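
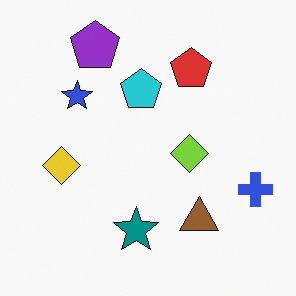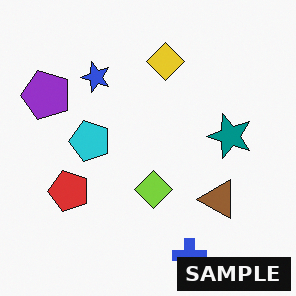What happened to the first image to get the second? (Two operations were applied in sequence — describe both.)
The second image is the first transposed (reflected across the top-left ↔ bottom-right diagonal), then watermarked with the text "SAMPLE" in the lower-right corner.

Shapes have swapped their row and column positions — what was in the top-right is now in the bottom-left — a diagonal reflection. A dark label reading "SAMPLE" appears in the lower-right corner.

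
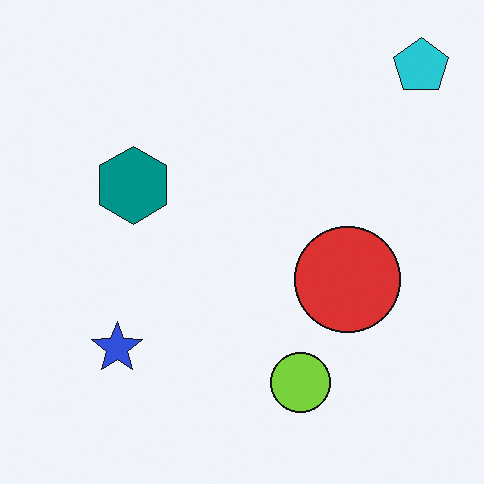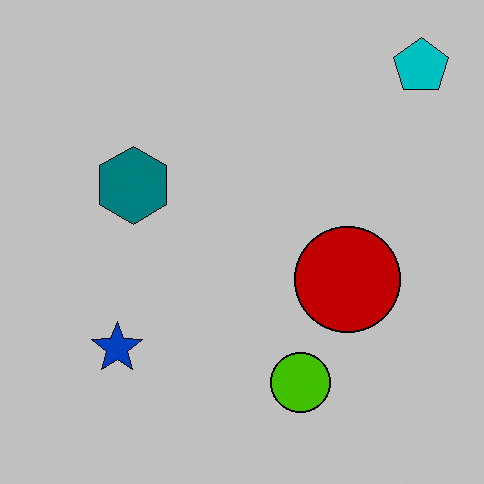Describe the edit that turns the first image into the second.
The second image is the first heavily posterized to just a handful of flat colors.

Each flat color has snapped to a coarser quantized level — most visibly, the near-white background has dropped to a flat grey.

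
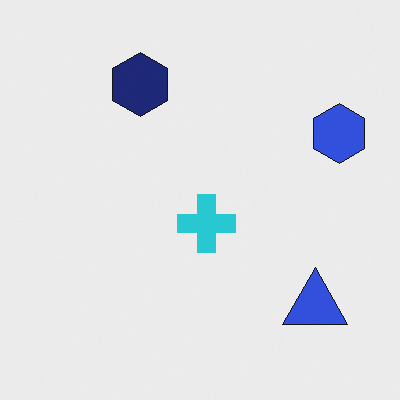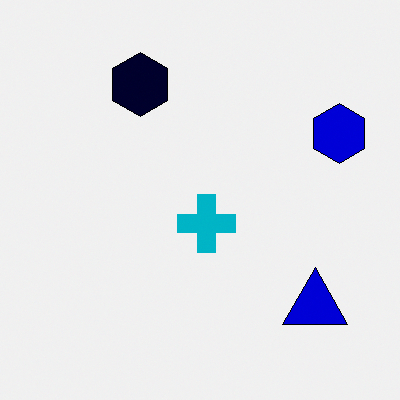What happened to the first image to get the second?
The transformation is: boosted in contrast.

Tones are pushed away from mid-grey across the whole image — a global contrast change.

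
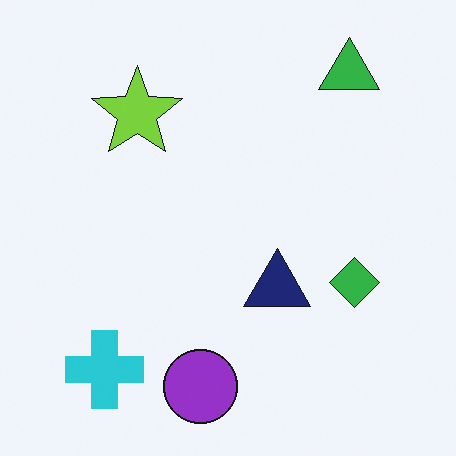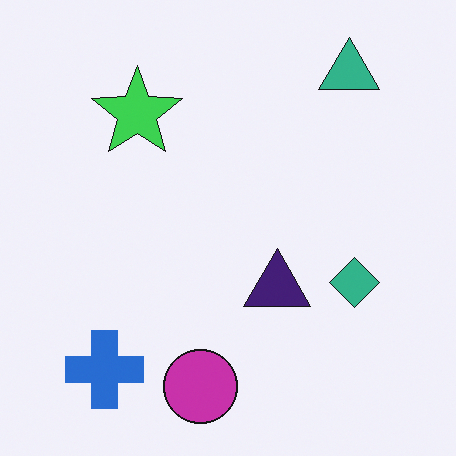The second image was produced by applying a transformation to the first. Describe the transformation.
Hue-shifted by a small amount.

Every shape's color has rotated by the same amount around the hue wheel — a uniform hue shift.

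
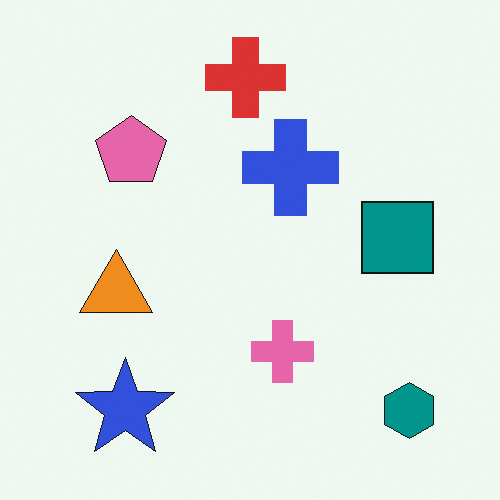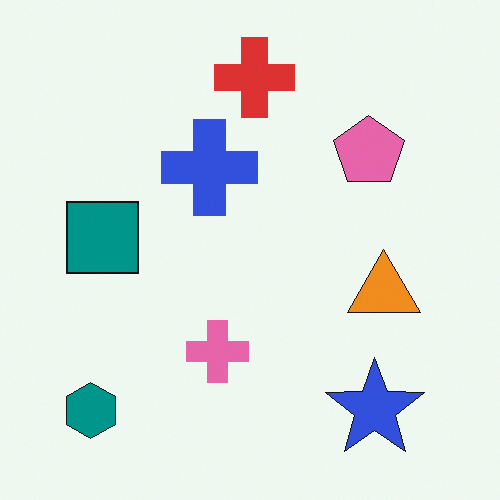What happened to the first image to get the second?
The transformation is: flipped horizontally (left ↔ right).

The teal hexagon is in the bottom-right of the first image and the bottom-left of the second — shapes on opposite sides of the vertical midline have swapped in a mirror flip.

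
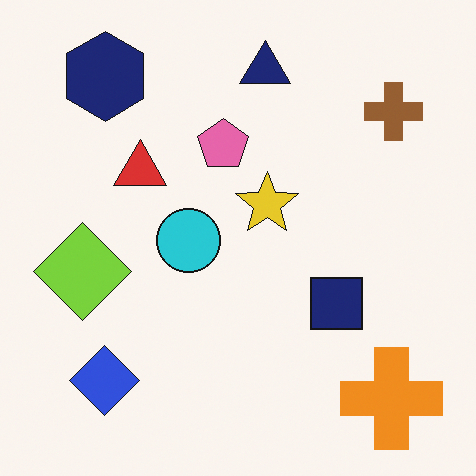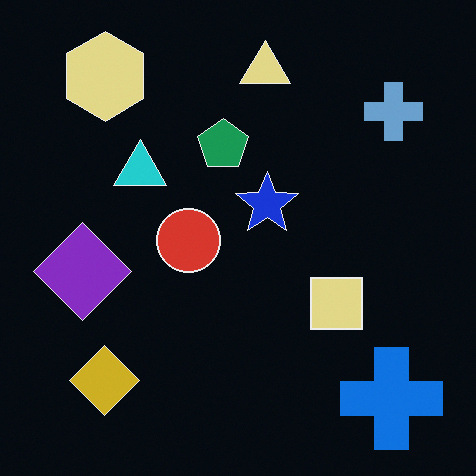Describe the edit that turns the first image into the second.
The image was color-inverted (negative).

The light background has become dark and every shape's color is its complement — a photographic negative.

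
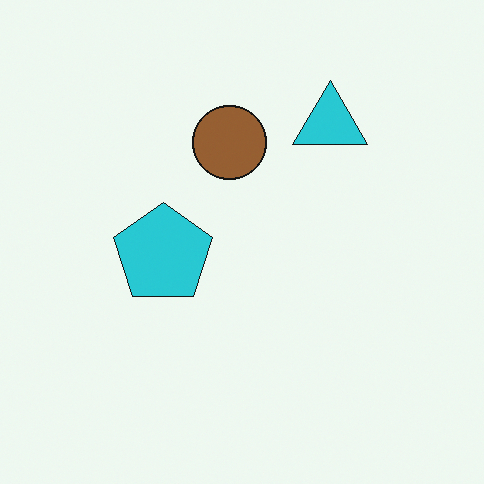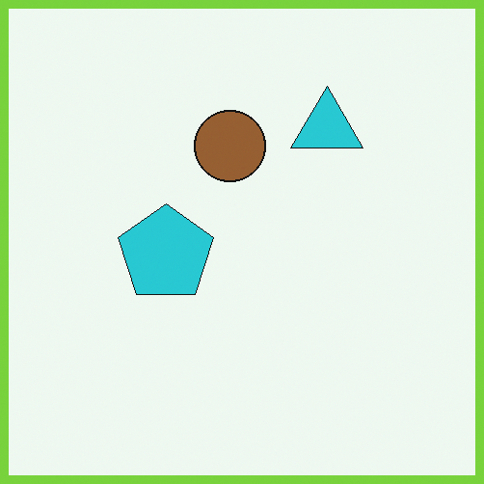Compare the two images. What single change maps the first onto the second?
The image was framed with a lime border.

A solid lime frame runs around the edge of the second image, with the content slightly shrunk inside it.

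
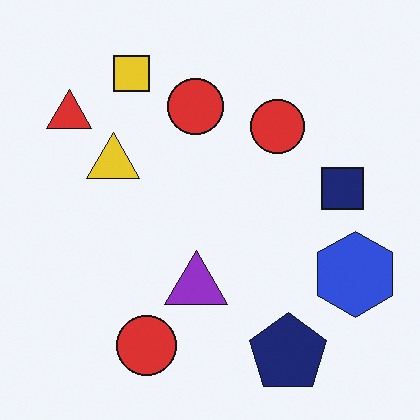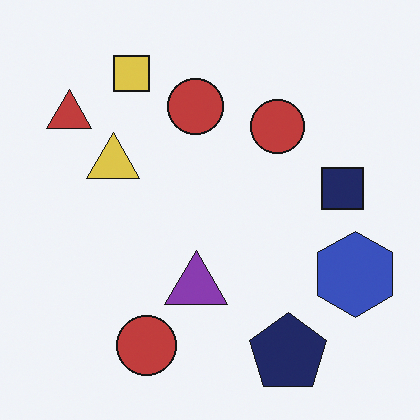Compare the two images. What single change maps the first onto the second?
Slightly desaturated.

All colors are more muted and greyish — a global saturation change.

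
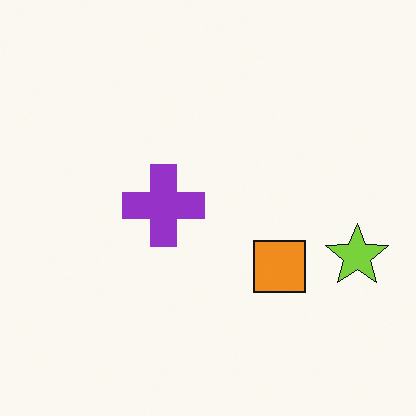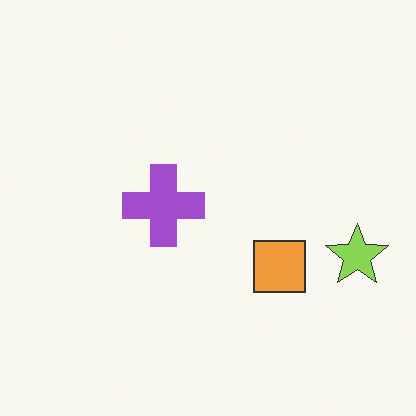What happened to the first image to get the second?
The second image is the first given slightly reduced contrast.

Tones are pushed toward mid-grey across the whole image — a global contrast change.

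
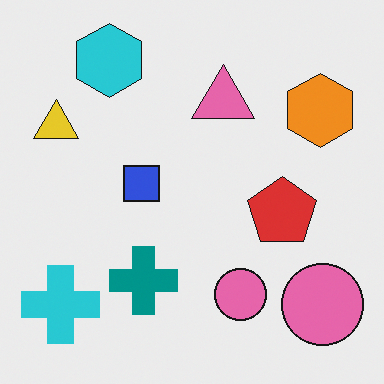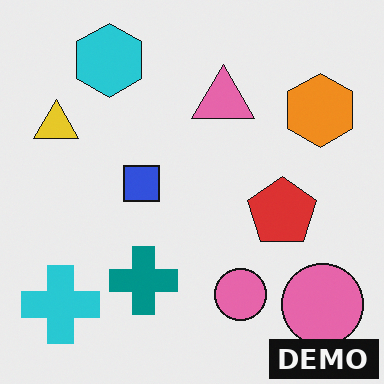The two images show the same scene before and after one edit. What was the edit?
The transformation is: watermarked with the text "DEMO" in the lower-right corner.

A dark label reading "DEMO" appears in the lower-right corner.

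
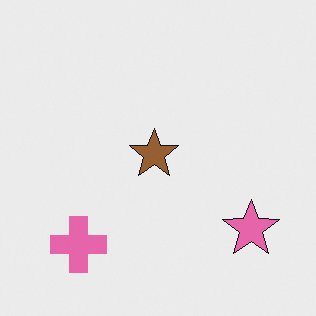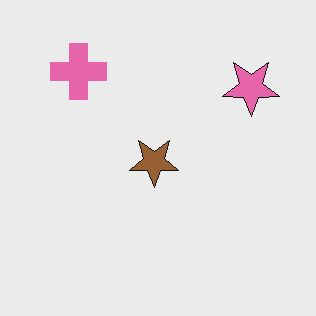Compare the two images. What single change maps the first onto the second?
The transformation is: flipped vertically (top ↔ bottom).

The pink cross is in the bottom-left of the first image and the top-left of the second — shapes on opposite sides of the horizontal midline have swapped in a mirror flip.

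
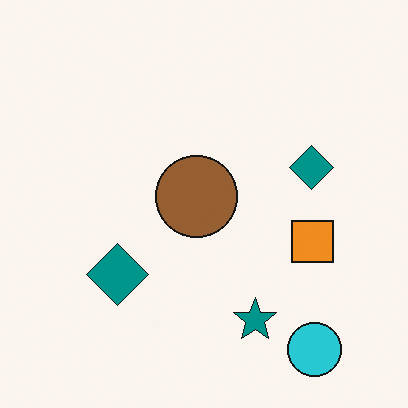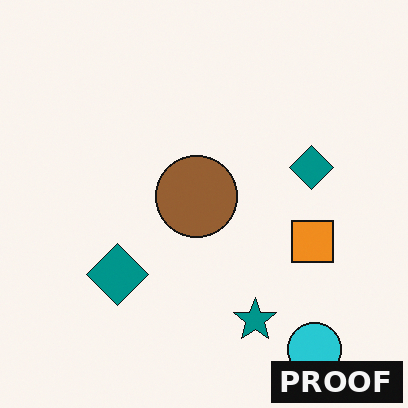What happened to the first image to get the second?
Watermarked with the text "PROOF" in the lower-right corner.

A dark label reading "PROOF" appears in the lower-right corner.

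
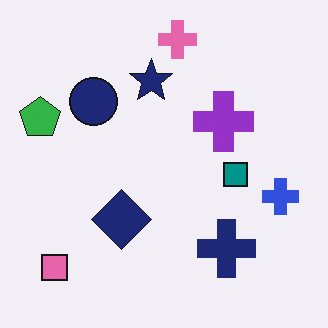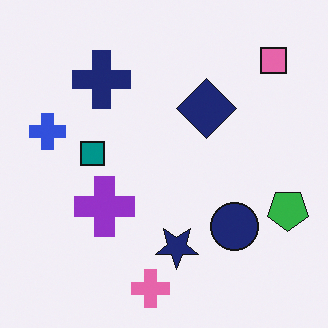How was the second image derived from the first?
This is the original image rotated 180°.

The pink square sits in the bottom-left of the first image and the top-right of the second — consistent with a whole-image 180° rotation.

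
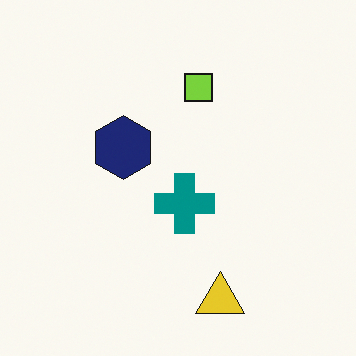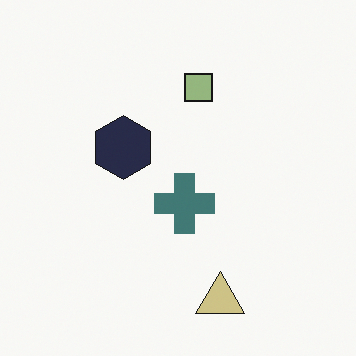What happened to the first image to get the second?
It was made much more muted (saturation change).

All colors are more muted and greyish — a global saturation change.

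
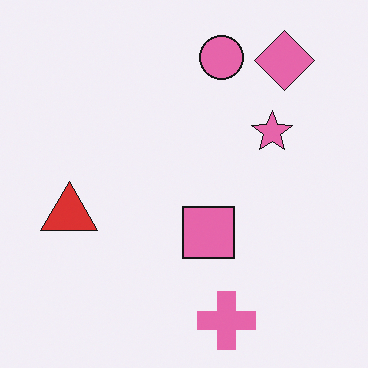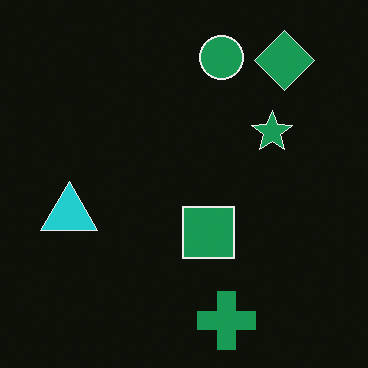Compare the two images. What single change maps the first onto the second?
Color-inverted (negative).

The light background has become dark and every shape's color is its complement — a photographic negative.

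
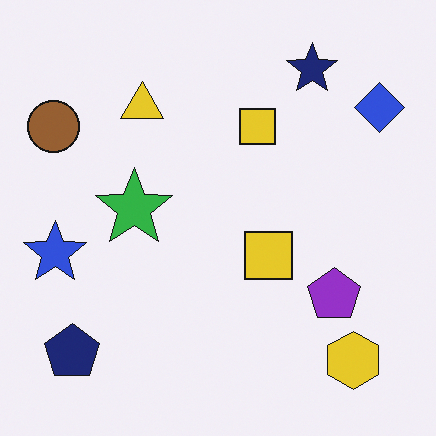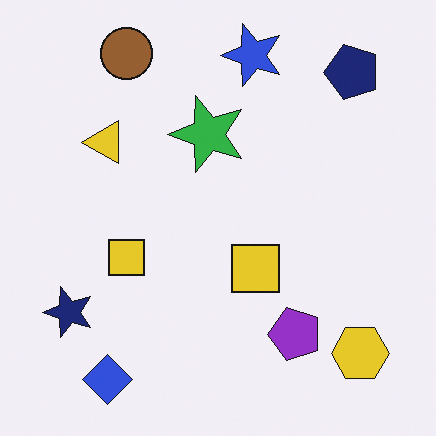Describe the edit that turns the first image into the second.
This is the original image transposed (reflected across the top-left ↔ bottom-right diagonal).

Shapes have swapped their row and column positions — what was in the top-right is now in the bottom-left — a diagonal reflection.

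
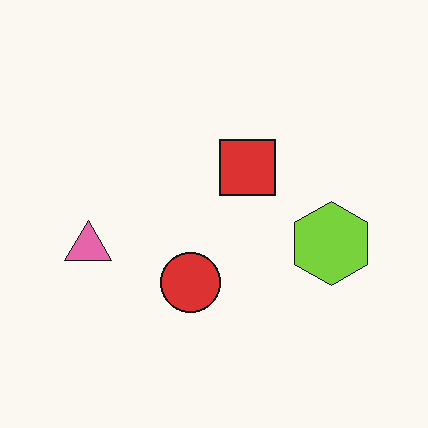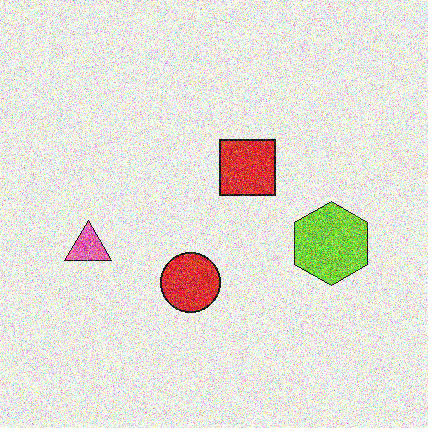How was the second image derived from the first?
The image was degraded with heavy additive noise.

Random speckle covers the whole image, including the flat background.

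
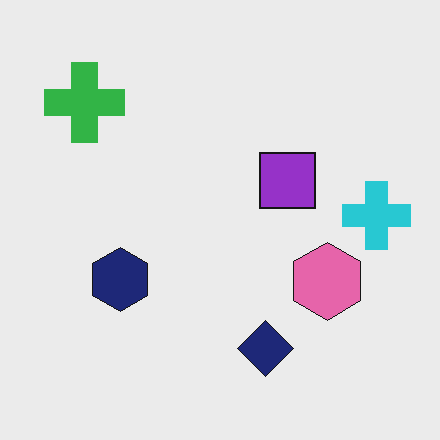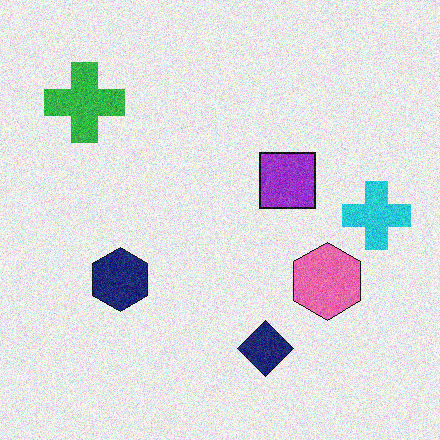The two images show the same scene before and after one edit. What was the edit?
Degraded with visible gaussian noise.

Random speckle covers the whole image, including the flat background.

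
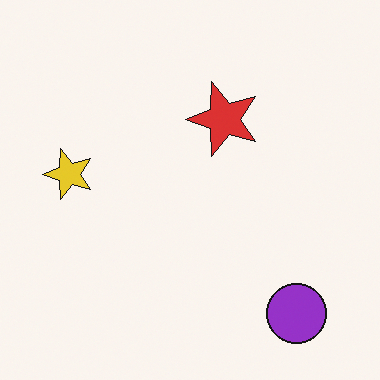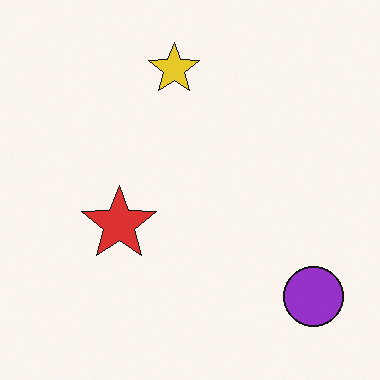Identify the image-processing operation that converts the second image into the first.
This is the original image transposed (reflected across the top-left ↔ bottom-right diagonal).

Shapes have swapped their row and column positions — what was in the top-right is now in the bottom-left — a diagonal reflection.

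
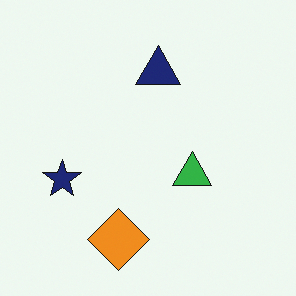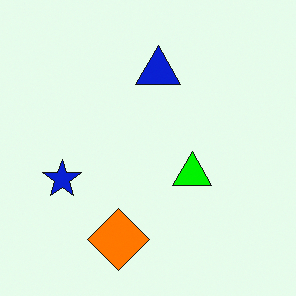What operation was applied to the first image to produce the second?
The second image is the first made much more vivid (saturation change).

All colors are more vivid — a global saturation change.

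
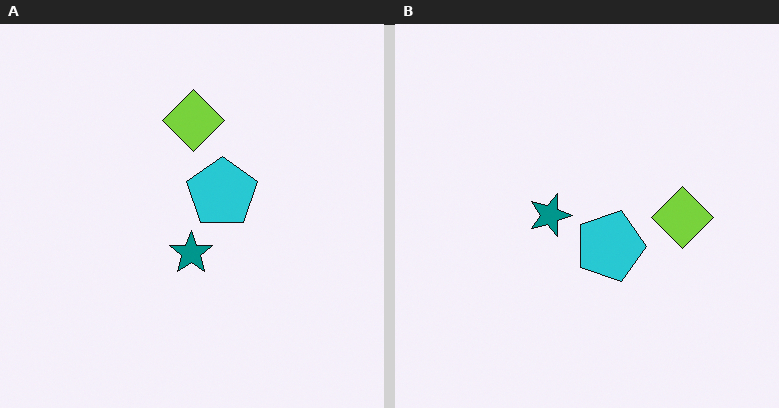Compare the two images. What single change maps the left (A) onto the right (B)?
The transformation is: rotated 90° clockwise.

The lime diamond sits in the top of the left (A) image and the right of the right (B) — consistent with a whole-image 90° clockwise rotation.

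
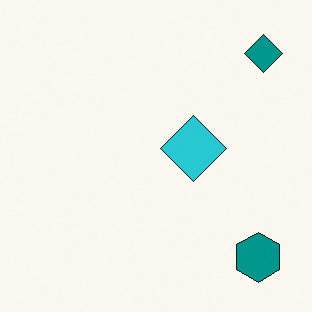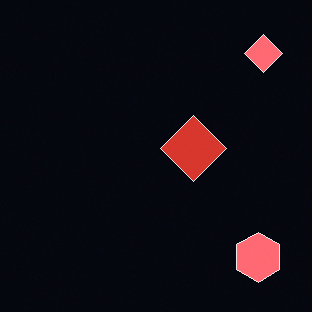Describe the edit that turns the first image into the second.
The transformation is: color-inverted (negative).

The light background has become dark and every shape's color is its complement — a photographic negative.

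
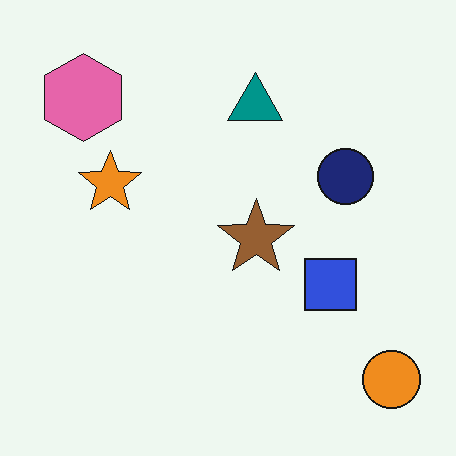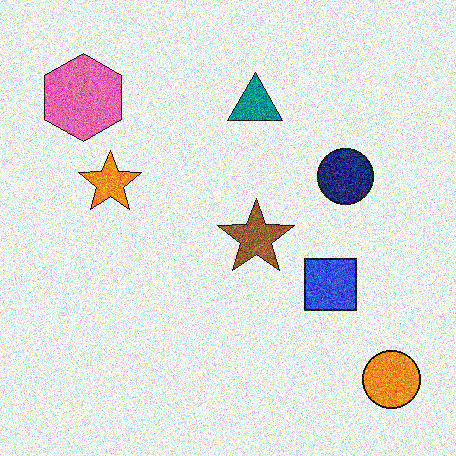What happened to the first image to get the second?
The image was degraded with strong gaussian noise.

Random speckle covers the whole image, including the flat background.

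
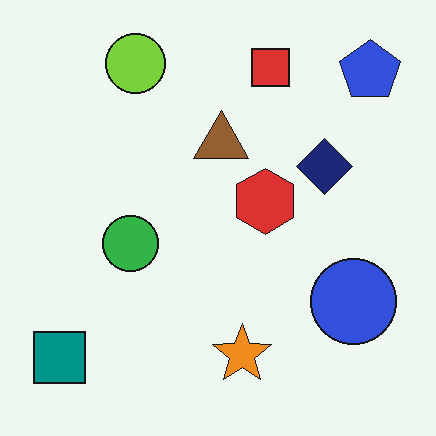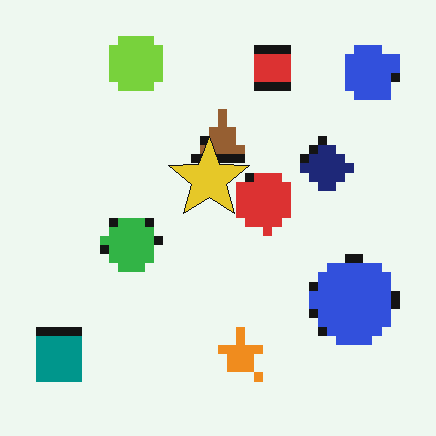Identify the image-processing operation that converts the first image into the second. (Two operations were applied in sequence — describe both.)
The transformation is: coarsely pixelated, then overlaid with an additional yellow star.

Shapes are reduced to large square blocks; fine edges and outlines are lost — a downscale-then-upscale (mosaic) effect. A yellow star appears in the second image that is absent from the first.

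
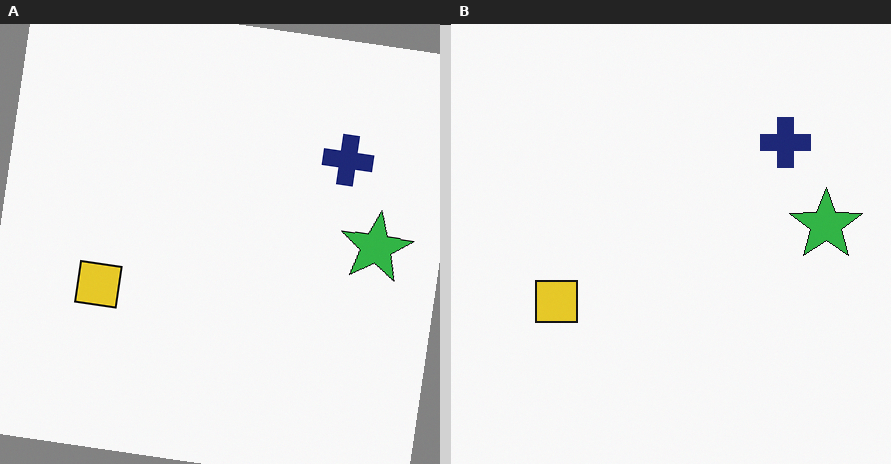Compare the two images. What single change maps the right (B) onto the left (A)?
The image was rotated clockwise by a few degrees.

Every shape is tilted by the same angle and the image corners show triangular fill wedges — a whole-image rotation by a non-right angle.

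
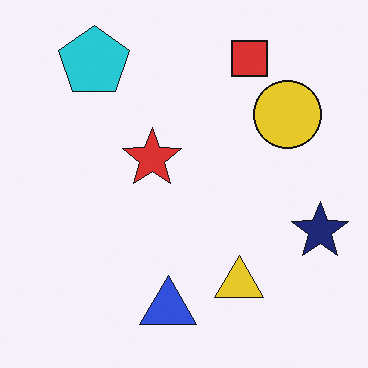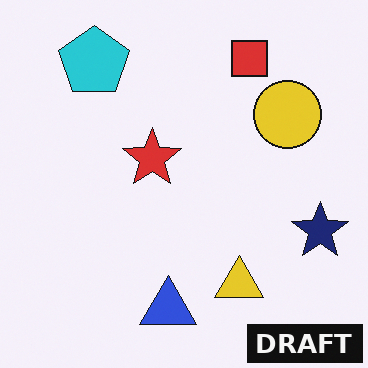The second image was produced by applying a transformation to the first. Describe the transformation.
The second image is the first watermarked with the text "DRAFT" in the lower-right corner.

A dark label reading "DRAFT" appears in the lower-right corner.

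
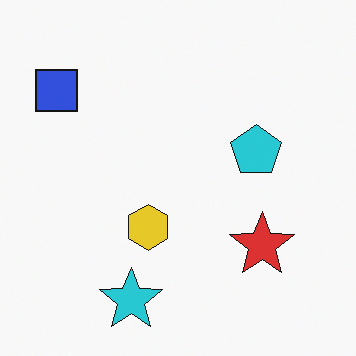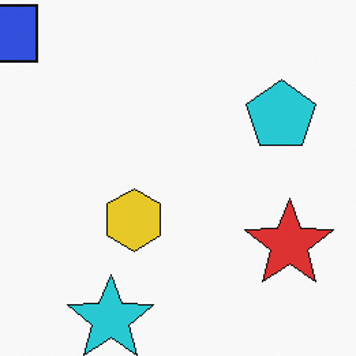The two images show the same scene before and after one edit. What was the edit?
The second image is the first cropped to a modestly smaller region and rescaled.

The visible shapes are larger and the field of view is narrower; shapes near the original edges may be partly or wholly outside the frame — a crop-and-rescale.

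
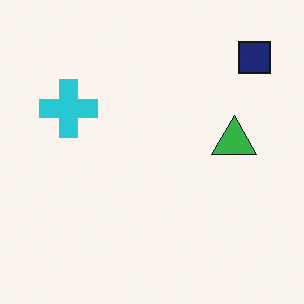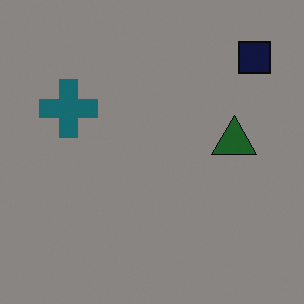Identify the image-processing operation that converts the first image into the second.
This is the original image darkened a lot.

Every pixel — background and shapes alike — is uniformly darkened.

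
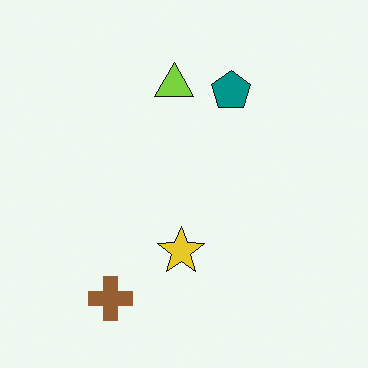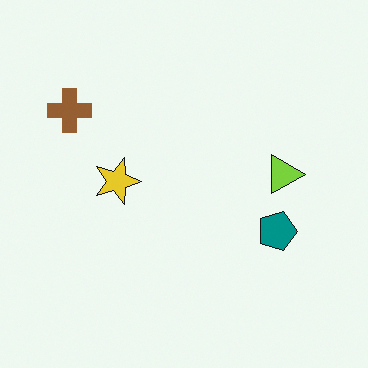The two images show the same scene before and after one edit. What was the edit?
This is the original image rotated 90° clockwise.

The brown cross sits in the bottom-left of the first image and the top-left of the second — consistent with a whole-image 90° clockwise rotation.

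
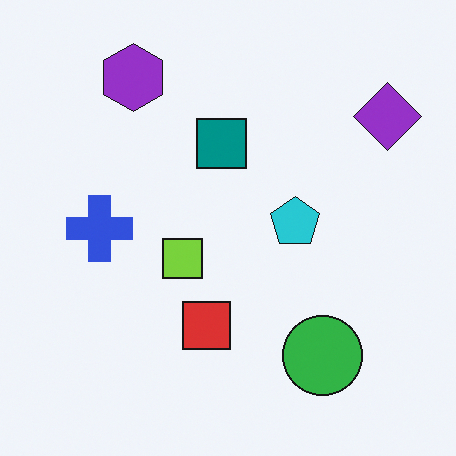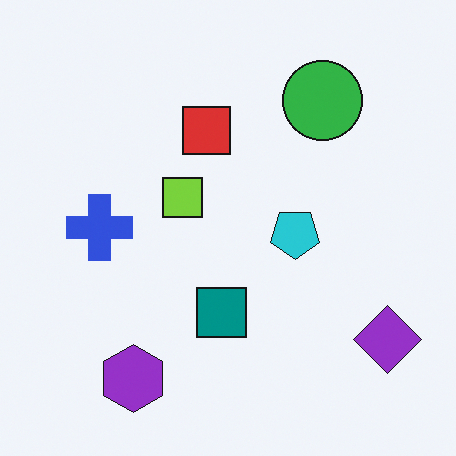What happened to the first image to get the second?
Flipped vertically (top ↔ bottom).

The purple hexagon is in the top-left of the first image and the bottom-left of the second — shapes on opposite sides of the horizontal midline have swapped in a mirror flip.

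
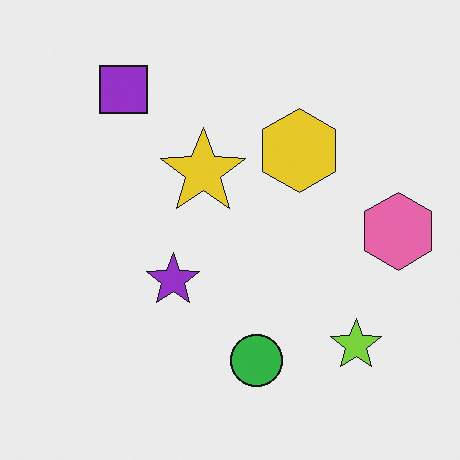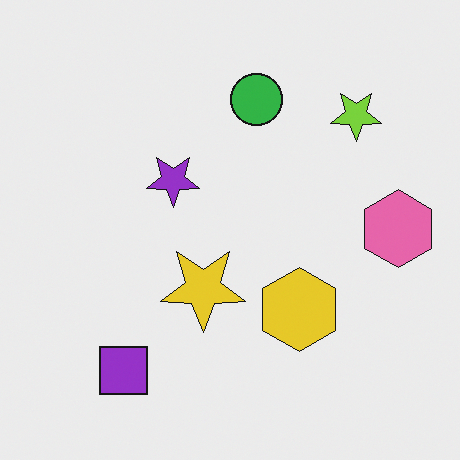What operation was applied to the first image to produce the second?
The image was flipped vertically (top ↔ bottom).

The purple square is in the top-left of the first image and the bottom-left of the second — shapes on opposite sides of the horizontal midline have swapped in a mirror flip.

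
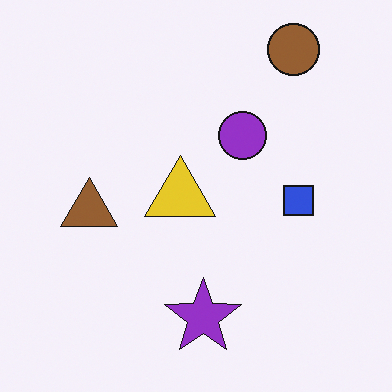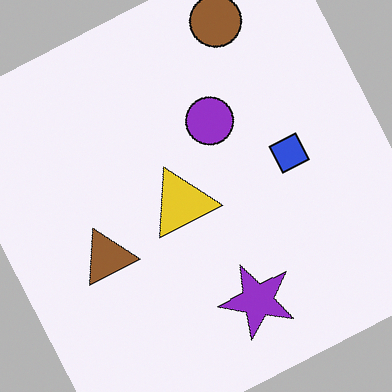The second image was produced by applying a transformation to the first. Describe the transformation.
The image was rotated counter-clockwise by a moderate amount.

Every shape is tilted by the same angle and the image corners show triangular fill wedges — a whole-image rotation by a non-right angle.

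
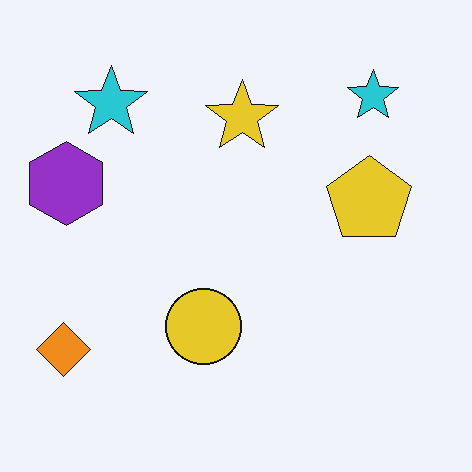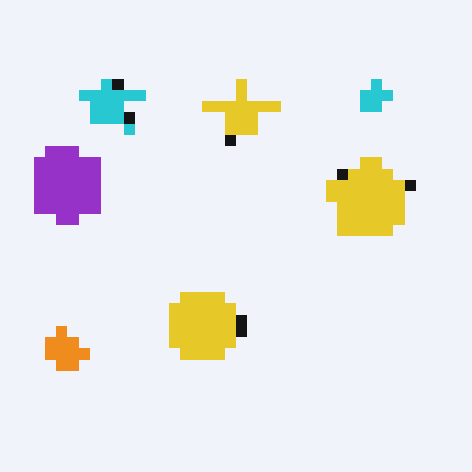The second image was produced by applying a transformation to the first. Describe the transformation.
The second image is the first coarsely pixelated.

Shapes are reduced to large square blocks; fine edges and outlines are lost — a downscale-then-upscale (mosaic) effect.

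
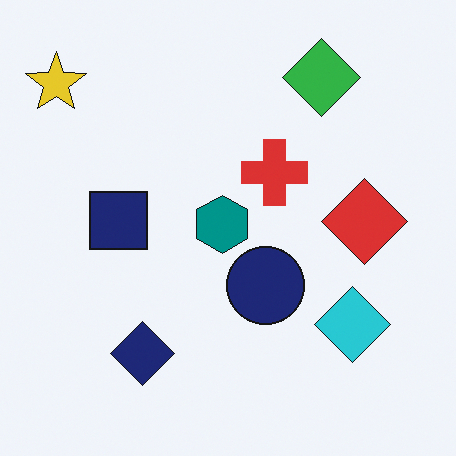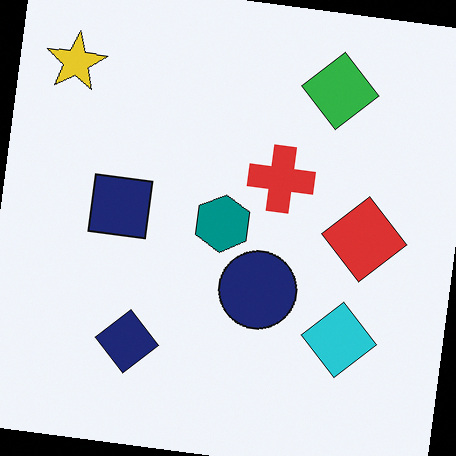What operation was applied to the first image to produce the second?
Rotated clockwise by a few degrees.

Every shape is tilted by the same angle and the image corners show triangular fill wedges — a whole-image rotation by a non-right angle.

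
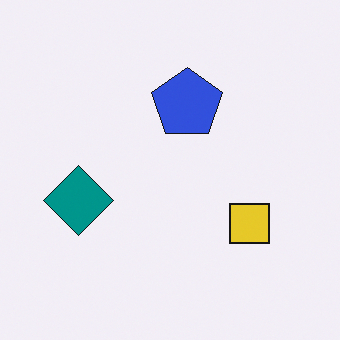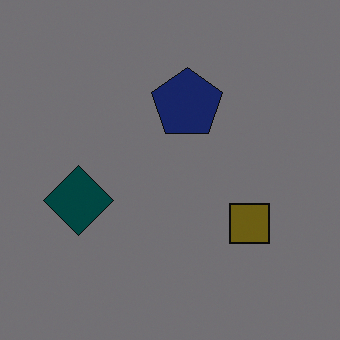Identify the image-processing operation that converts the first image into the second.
The image was substantially darkened.

Every pixel — background and shapes alike — is uniformly darkened.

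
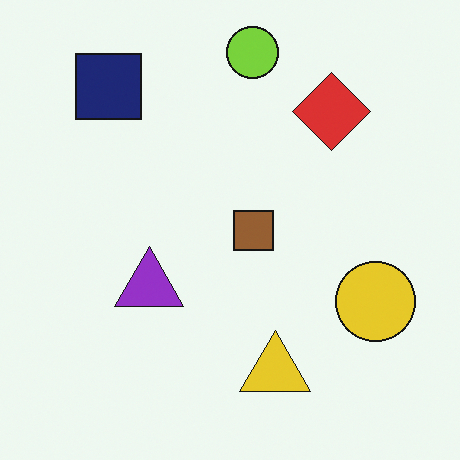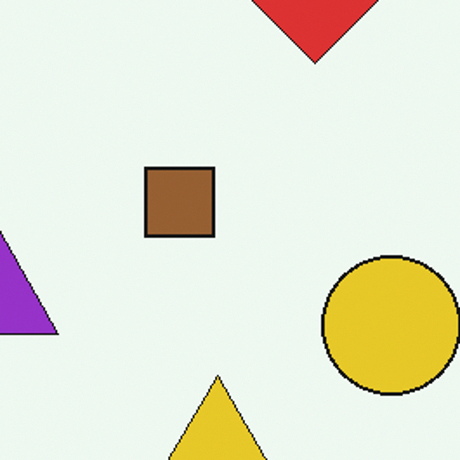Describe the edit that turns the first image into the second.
It was cropped tightly and scaled back up.

The visible shapes are larger and the field of view is narrower; shapes near the original edges may be partly or wholly outside the frame — a crop-and-rescale.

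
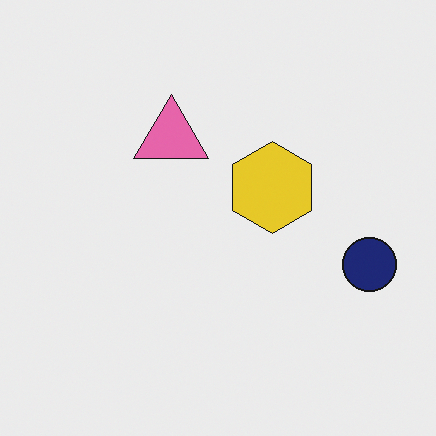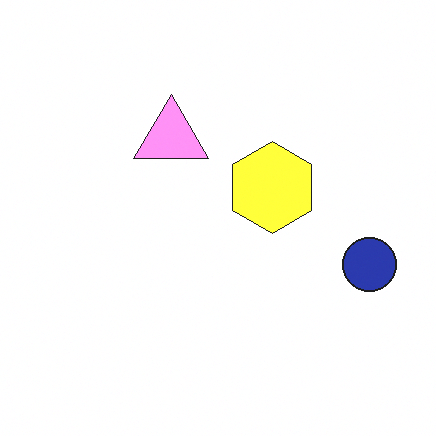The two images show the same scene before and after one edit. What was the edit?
The transformation is: noticeably brightened.

Every pixel — background and shapes alike — is uniformly brightened.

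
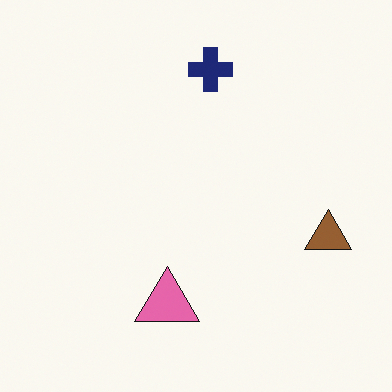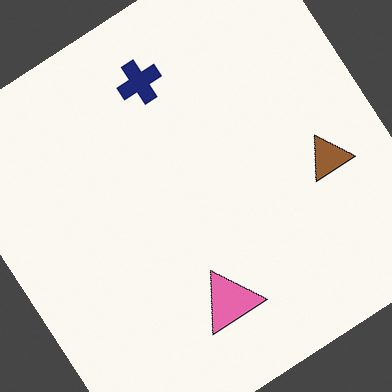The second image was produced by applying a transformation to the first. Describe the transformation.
It was rotated counter-clockwise by a large amount — several tens of degrees.

Every shape is tilted by the same angle and the image corners show triangular fill wedges — a whole-image rotation by a non-right angle.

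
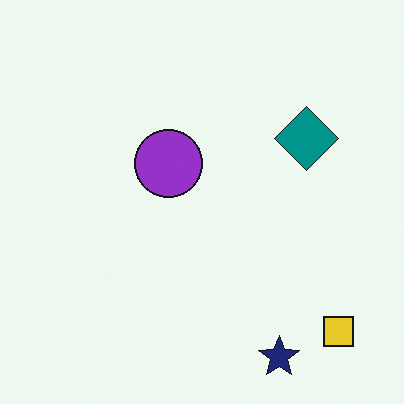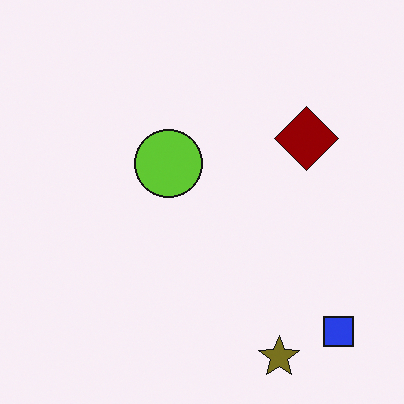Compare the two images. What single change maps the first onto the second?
The image was hue-shifted through roughly half the color wheel.

Every shape's color has rotated by the same amount around the hue wheel — a uniform hue shift.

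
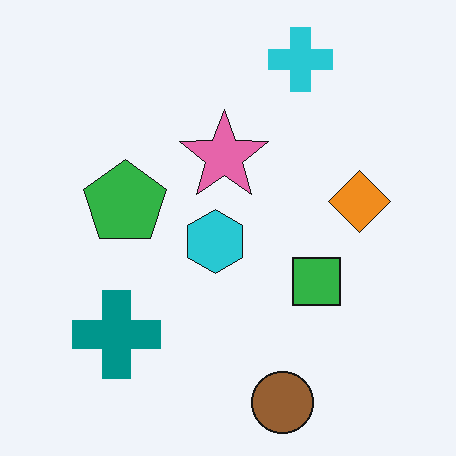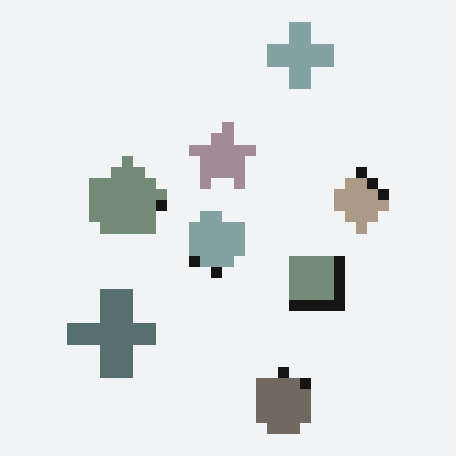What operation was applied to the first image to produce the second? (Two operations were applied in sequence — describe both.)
The image was made much more muted (saturation change), then heavily pixelated into large blocks.

All colors are more muted and greyish — a global saturation change. Shapes are reduced to large square blocks; fine edges and outlines are lost — a downscale-then-upscale (mosaic) effect.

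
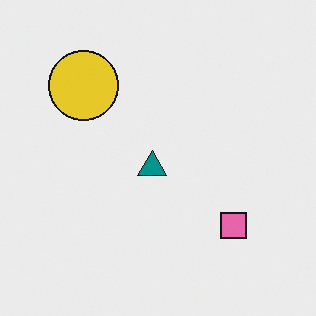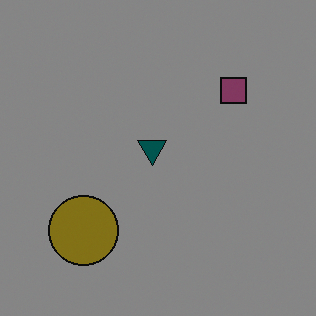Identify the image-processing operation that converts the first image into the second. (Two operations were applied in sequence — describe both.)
The image was flipped vertically (top ↔ bottom), then darkened a lot.

The yellow circle is in the top-left of the first image and the bottom-left of the second — shapes on opposite sides of the horizontal midline have swapped in a mirror flip. Every pixel — background and shapes alike — is uniformly darkened.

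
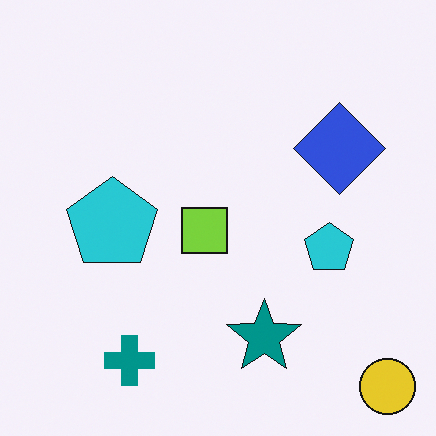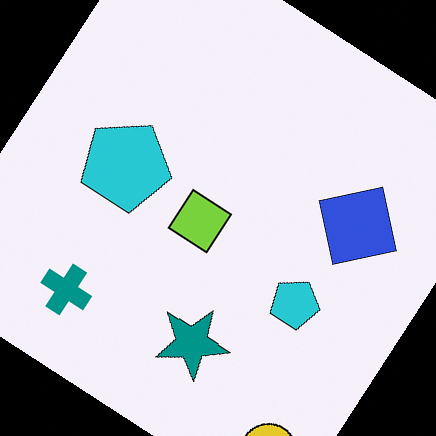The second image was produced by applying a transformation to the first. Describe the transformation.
It was rotated clockwise by a large amount — several tens of degrees.

Every shape is tilted by the same angle and the image corners show triangular fill wedges — a whole-image rotation by a non-right angle.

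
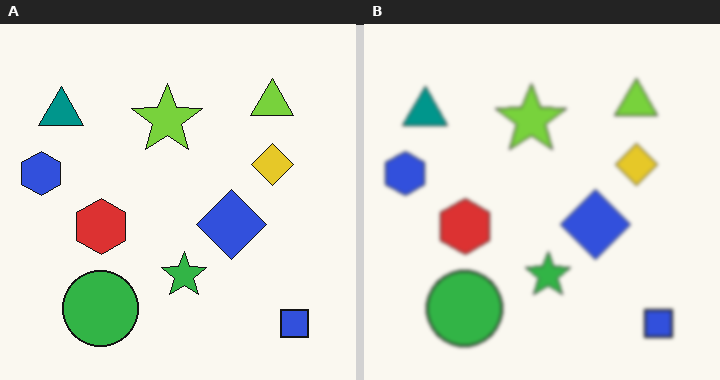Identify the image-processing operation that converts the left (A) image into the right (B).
Lightly blurred.

Shape edges and outlines are uniformly softened across the whole image.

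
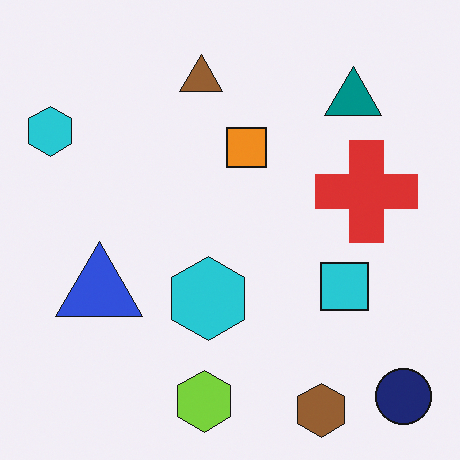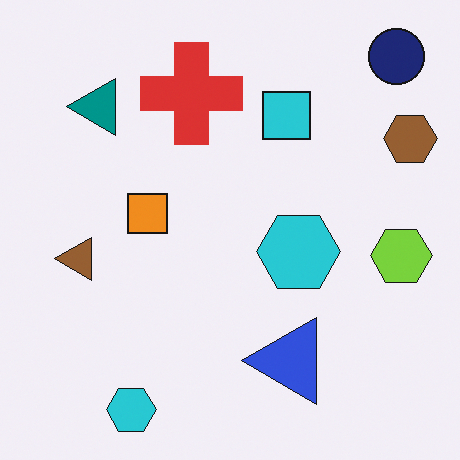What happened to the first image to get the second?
The image was rotated 90° counter-clockwise.

The navy circle sits in the bottom-right of the first image and the top-right of the second — consistent with a whole-image 90° counter-clockwise rotation.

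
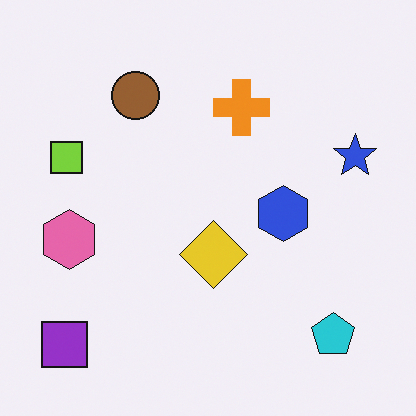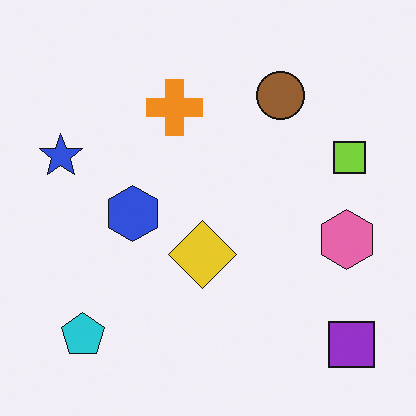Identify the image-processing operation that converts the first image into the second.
The second image is the first flipped horizontally (left ↔ right).

The blue star is in the right of the first image and the left of the second — shapes on opposite sides of the vertical midline have swapped in a mirror flip.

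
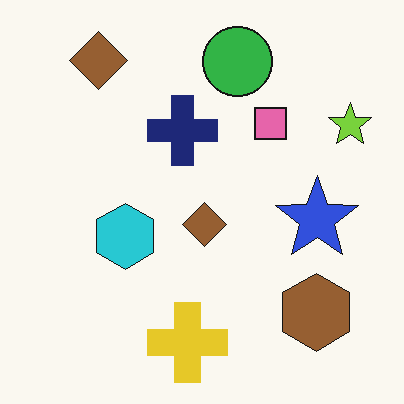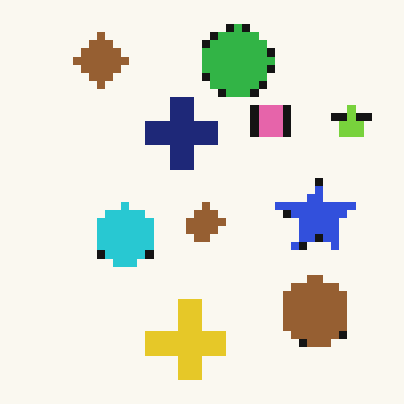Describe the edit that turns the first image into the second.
The transformation is: moderately pixelated.

Shapes are reduced to large square blocks; fine edges and outlines are lost — a downscale-then-upscale (mosaic) effect.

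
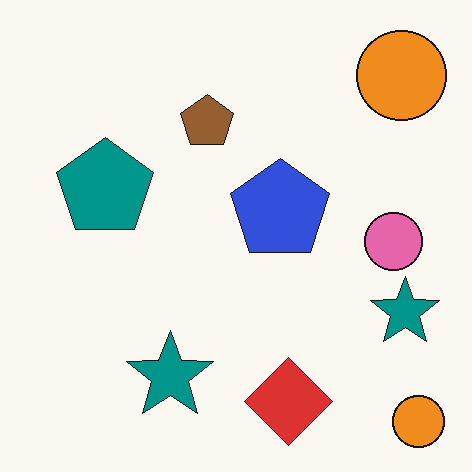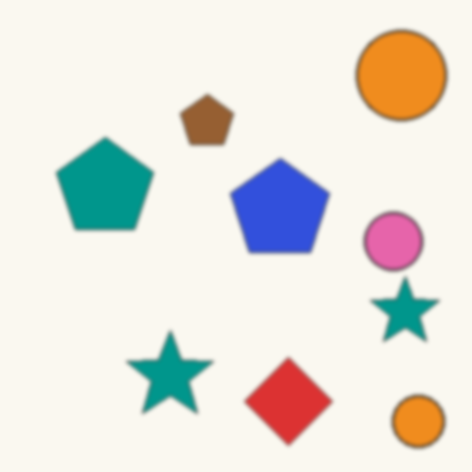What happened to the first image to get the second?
It was given a subtle gaussian blur.

Shape edges and outlines are uniformly softened across the whole image.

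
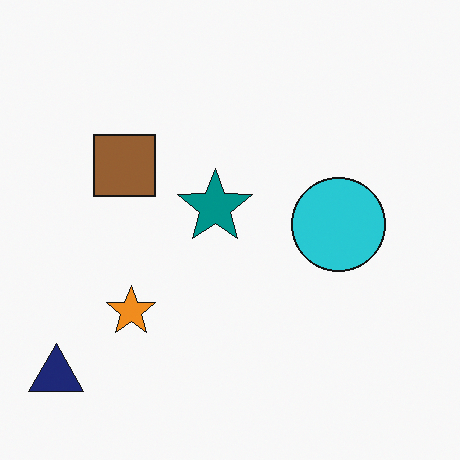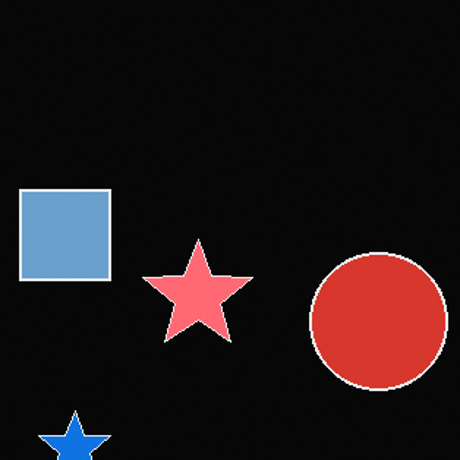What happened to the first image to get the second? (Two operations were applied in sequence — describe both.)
This is the original image cropped slightly and scaled back up, then color-inverted (negative).

The visible shapes are larger and the field of view is narrower; shapes near the original edges may be partly or wholly outside the frame — a crop-and-rescale. The light background has become dark and every shape's color is its complement — a photographic negative.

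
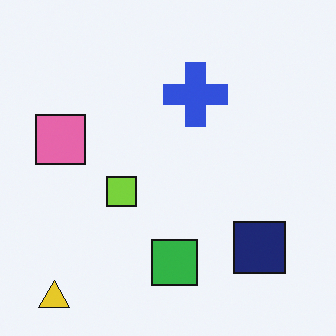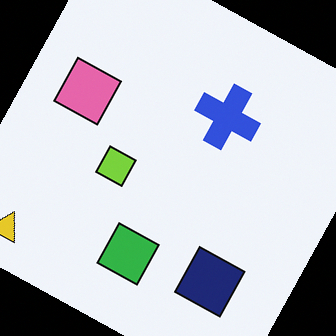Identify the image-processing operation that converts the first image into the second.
Rotated clockwise by a clearly visible amount.

Every shape is tilted by the same angle and the image corners show triangular fill wedges — a whole-image rotation by a non-right angle.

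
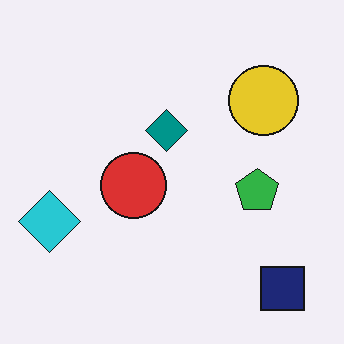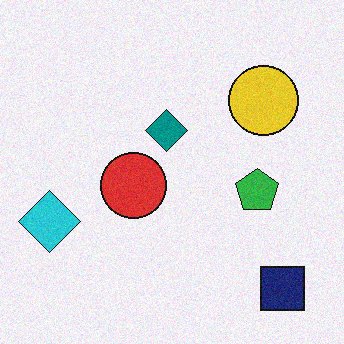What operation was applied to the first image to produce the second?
The transformation is: degraded with a light layer of grain.

Random speckle covers the whole image, including the flat background.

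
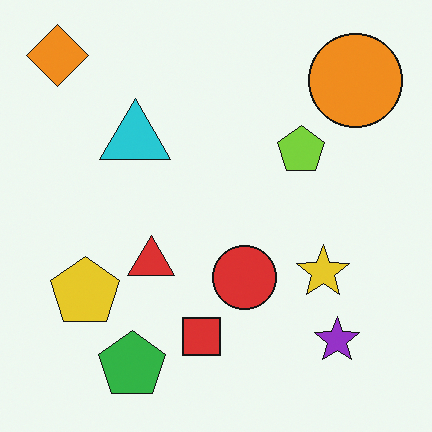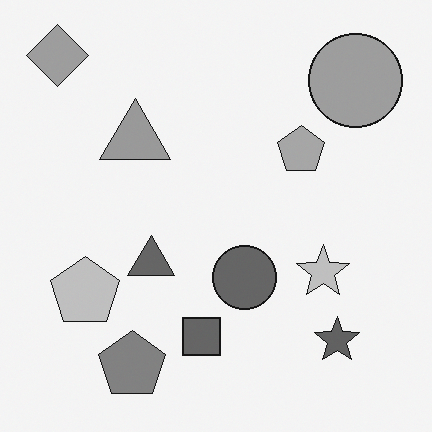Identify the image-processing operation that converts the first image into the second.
The second image is the first converted to grayscale.

All color is removed — every shape is now a shade of grey.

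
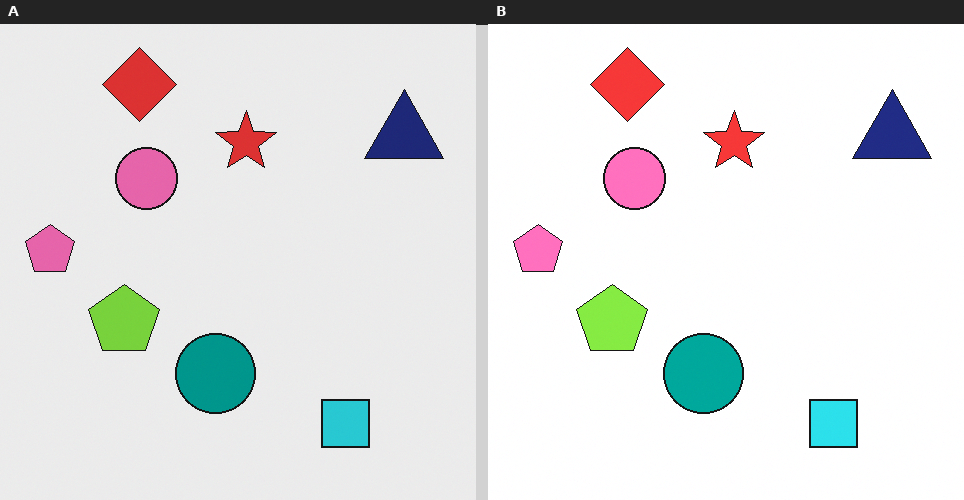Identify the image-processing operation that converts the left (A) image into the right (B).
The transformation is: slightly brightened.

Every pixel — background and shapes alike — is uniformly brightened.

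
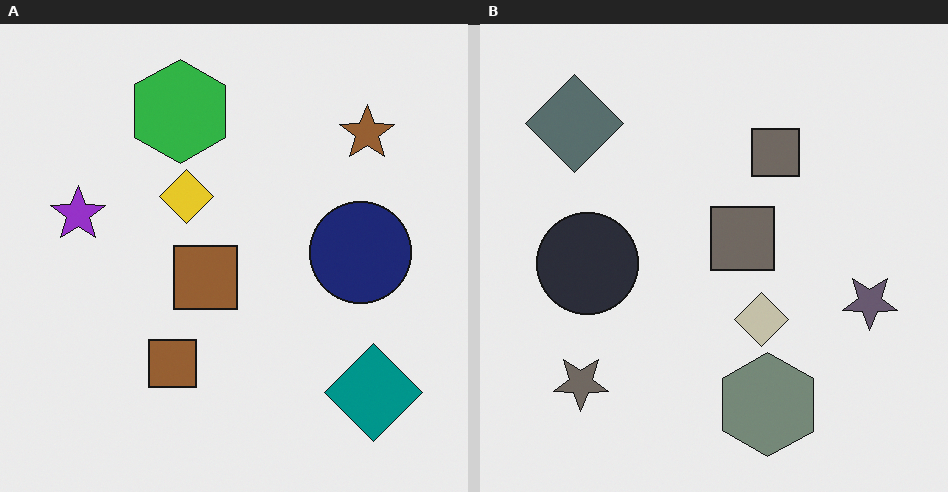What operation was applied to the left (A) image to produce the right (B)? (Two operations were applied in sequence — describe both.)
Heavily desaturated, then rotated 180°.

All colors are more muted and greyish — a global saturation change. The teal diamond sits in the bottom-right of the left (A) image and the top-left of the right (B) — consistent with a whole-image 180° rotation.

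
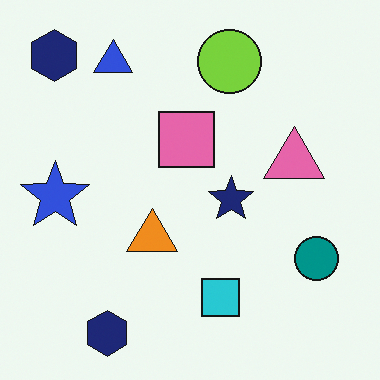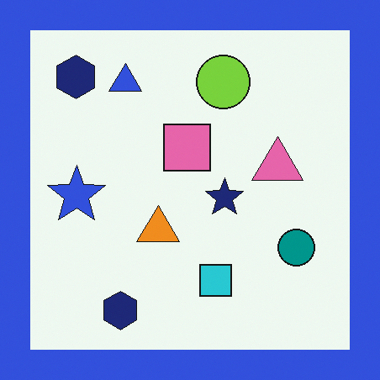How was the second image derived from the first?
It was framed with a blue border.

A solid blue frame runs around the edge of the second image, with the content slightly shrunk inside it.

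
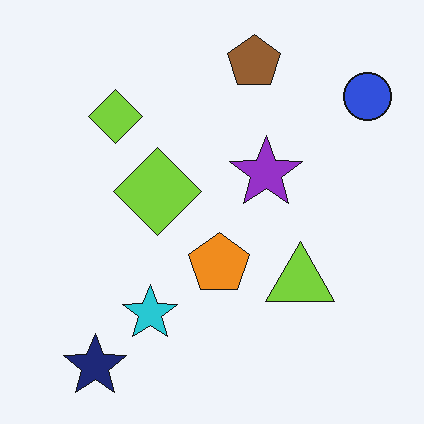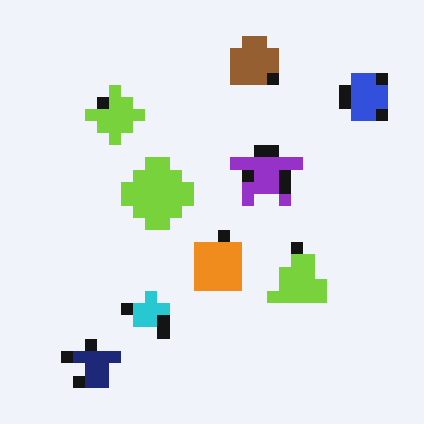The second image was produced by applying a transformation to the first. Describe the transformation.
This is the original image coarsely pixelated.

Shapes are reduced to large square blocks; fine edges and outlines are lost — a downscale-then-upscale (mosaic) effect.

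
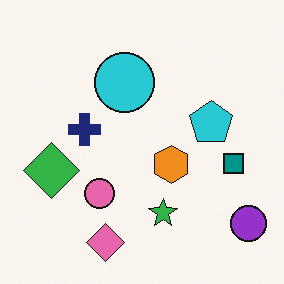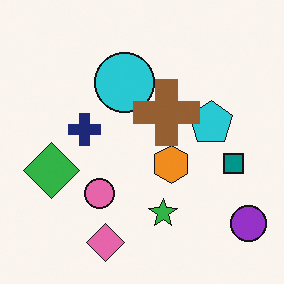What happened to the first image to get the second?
The transformation is: overlaid with an additional brown cross.

A brown cross appears in the second image that is absent from the first.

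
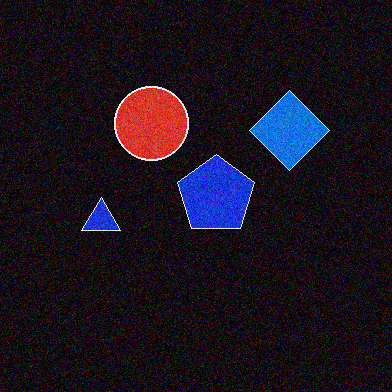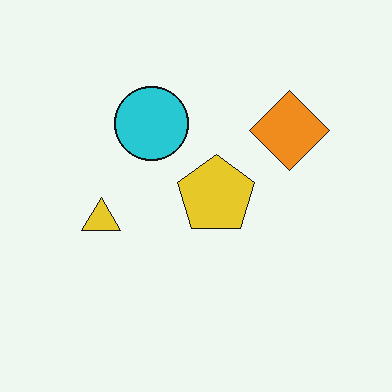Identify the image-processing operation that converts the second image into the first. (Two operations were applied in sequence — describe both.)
The first image is the second color-inverted (negative), then degraded with visible gaussian noise.

The light background has become dark and every shape's color is its complement — a photographic negative. Random speckle covers the whole image, including the flat background.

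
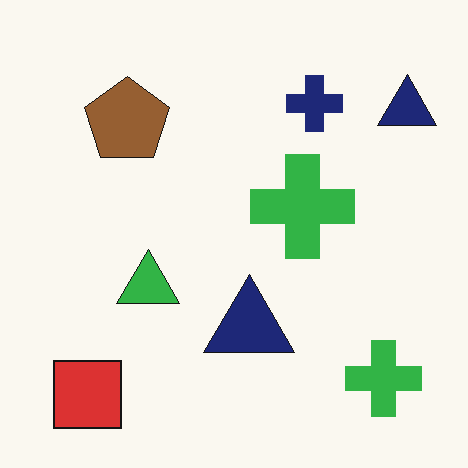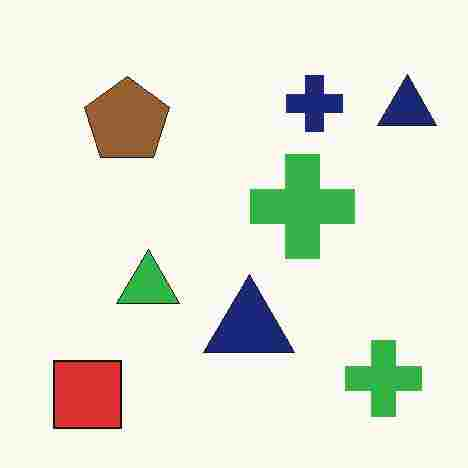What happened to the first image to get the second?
It was degraded with heavy JPEG compression.

Blocky 8×8 compression artifacts appear around shape edges and the flat background shows ringing — characteristic JPEG degradation.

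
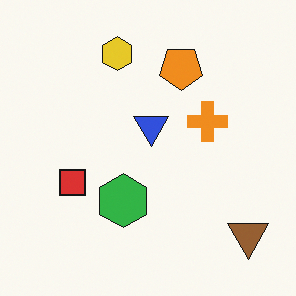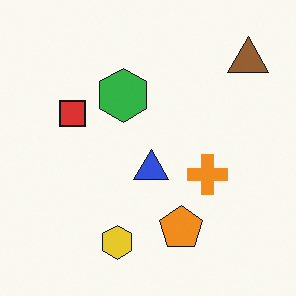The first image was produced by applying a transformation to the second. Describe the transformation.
The first image is the second flipped vertically (top ↔ bottom).

The yellow hexagon is in the bottom of the second image and the top of the first — shapes on opposite sides of the horizontal midline have swapped in a mirror flip.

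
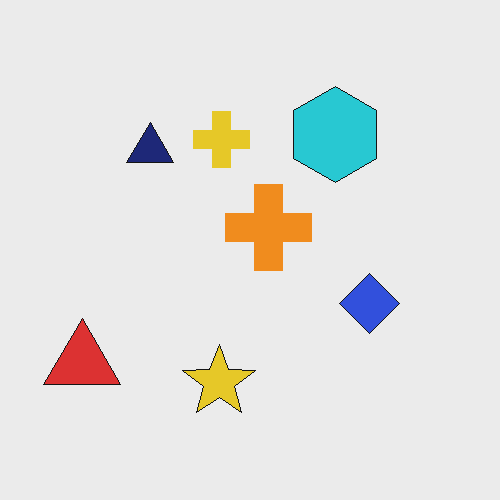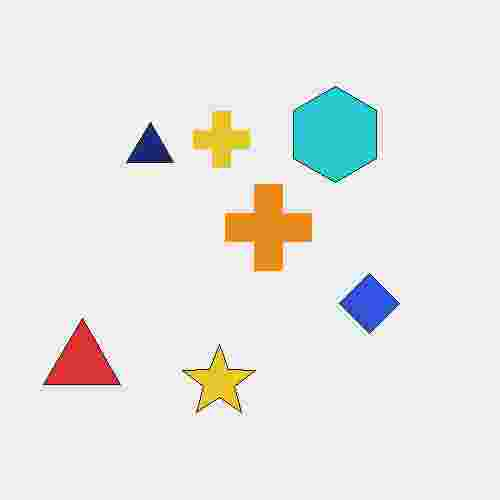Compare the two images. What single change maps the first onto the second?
It was heavily JPEG-compressed with obvious blocking artifacts.

Blocky 8×8 compression artifacts appear around shape edges and the flat background shows ringing — characteristic JPEG degradation.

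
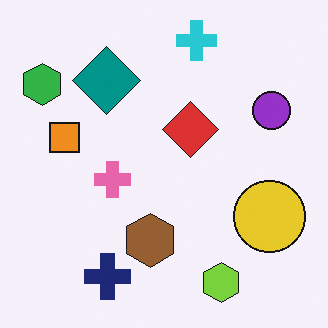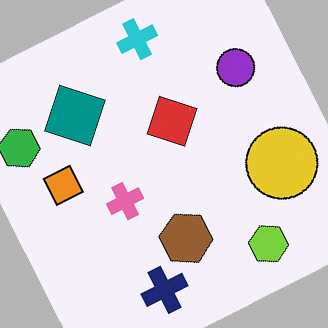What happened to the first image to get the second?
This is the original image rotated counter-clockwise by a clearly visible amount.

Every shape is tilted by the same angle and the image corners show triangular fill wedges — a whole-image rotation by a non-right angle.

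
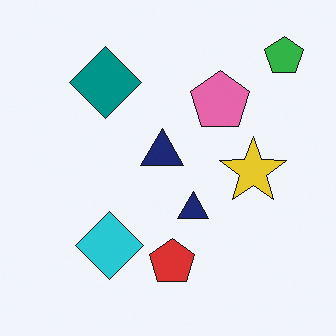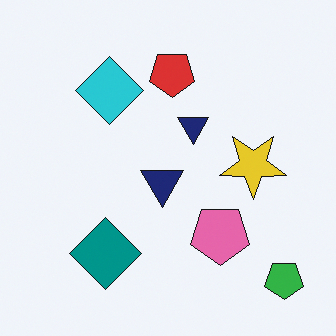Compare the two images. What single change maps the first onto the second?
Flipped vertically (top ↔ bottom).

The green pentagon is in the top-right of the first image and the bottom-right of the second — shapes on opposite sides of the horizontal midline have swapped in a mirror flip.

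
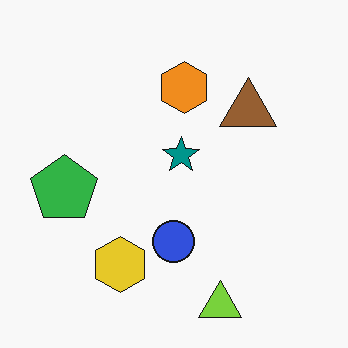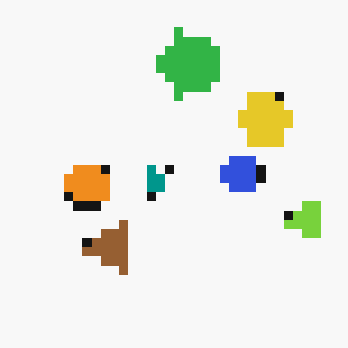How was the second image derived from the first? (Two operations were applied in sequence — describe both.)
The transformation is: transposed (reflected across the top-left ↔ bottom-right diagonal), then coarsely pixelated.

Shapes have swapped their row and column positions — what was in the top-right is now in the bottom-left — a diagonal reflection. Shapes are reduced to large square blocks; fine edges and outlines are lost — a downscale-then-upscale (mosaic) effect.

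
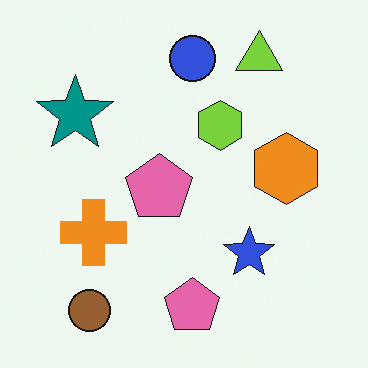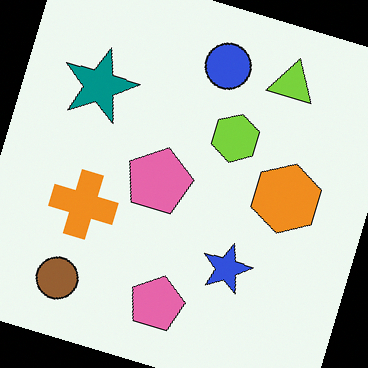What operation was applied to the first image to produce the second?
It was rotated clockwise by a moderate amount.

Every shape is tilted by the same angle and the image corners show triangular fill wedges — a whole-image rotation by a non-right angle.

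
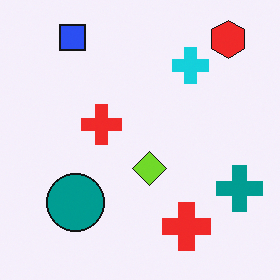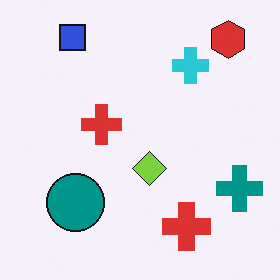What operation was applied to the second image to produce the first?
The transformation is: slightly oversaturated.

All colors are more vivid — a global saturation change.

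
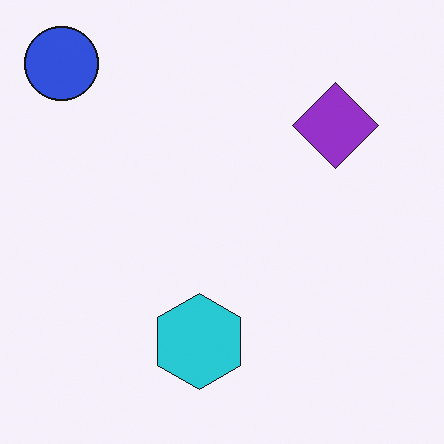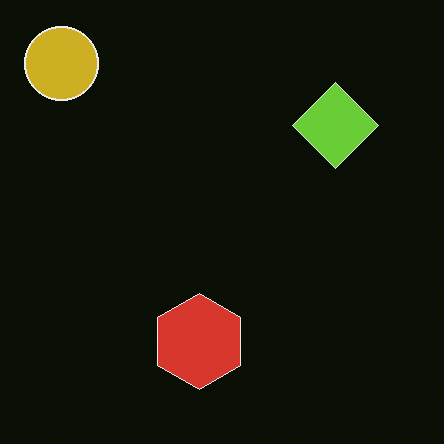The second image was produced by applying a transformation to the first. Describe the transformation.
The image was color-inverted (negative).

The light background has become dark and every shape's color is its complement — a photographic negative.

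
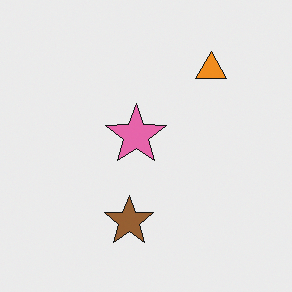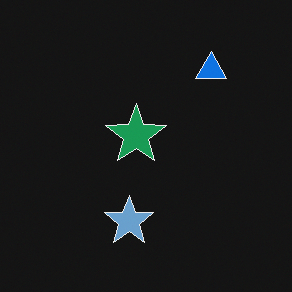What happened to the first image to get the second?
This is the original image color-inverted (negative).

The light background has become dark and every shape's color is its complement — a photographic negative.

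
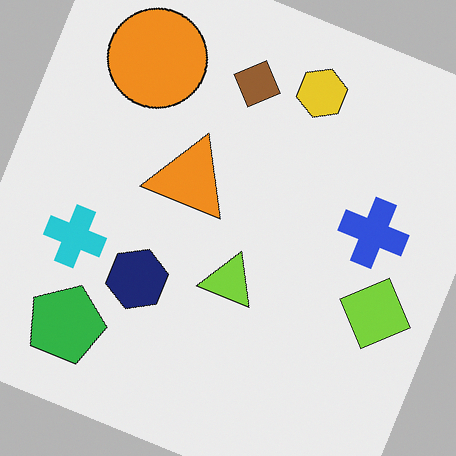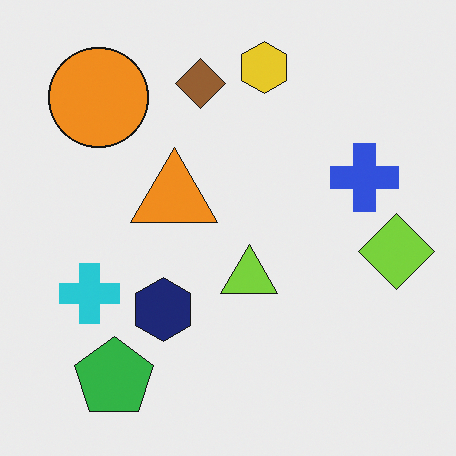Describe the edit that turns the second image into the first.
Rotated clockwise by a moderate amount.

Every shape is tilted by the same angle and the image corners show triangular fill wedges — a whole-image rotation by a non-right angle.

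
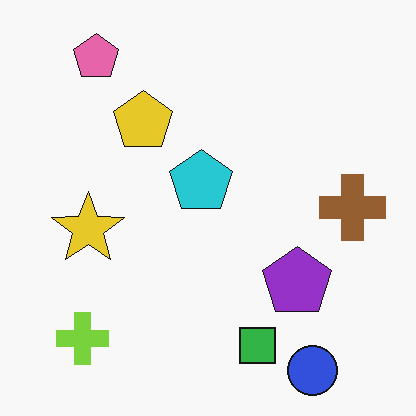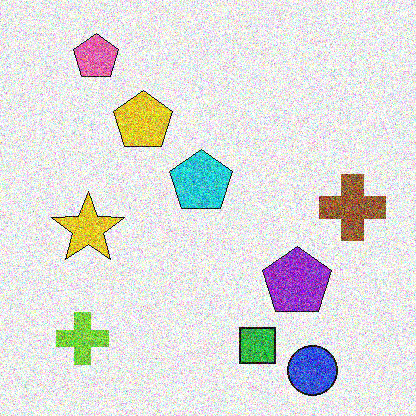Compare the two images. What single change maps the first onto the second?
It was degraded with strong gaussian noise.

Random speckle covers the whole image, including the flat background.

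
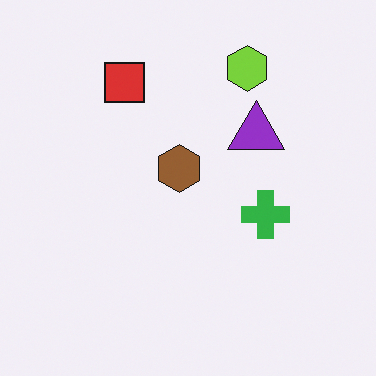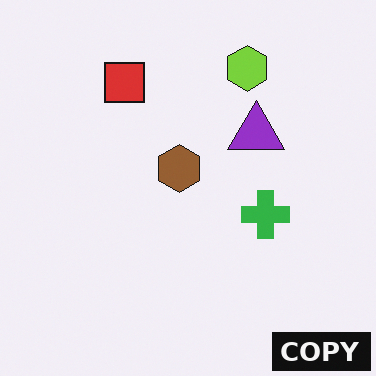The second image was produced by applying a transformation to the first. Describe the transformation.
The second image is the first watermarked with the text "COPY" in the lower-right corner.

A dark label reading "COPY" appears in the lower-right corner.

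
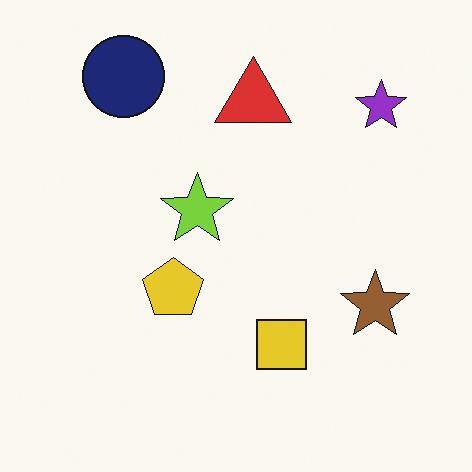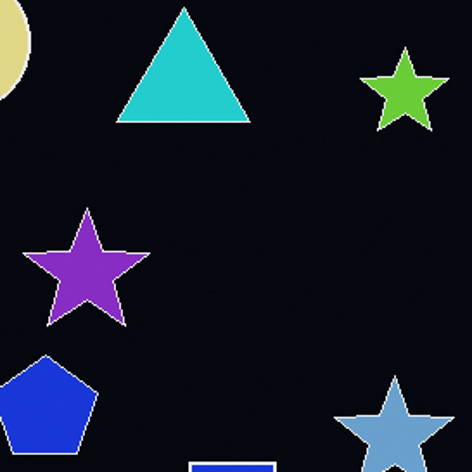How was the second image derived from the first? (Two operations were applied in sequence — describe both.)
The image was color-inverted (negative), then cropped tightly and scaled back up.

The light background has become dark and every shape's color is its complement — a photographic negative. The visible shapes are larger and the field of view is narrower; shapes near the original edges may be partly or wholly outside the frame — a crop-and-rescale.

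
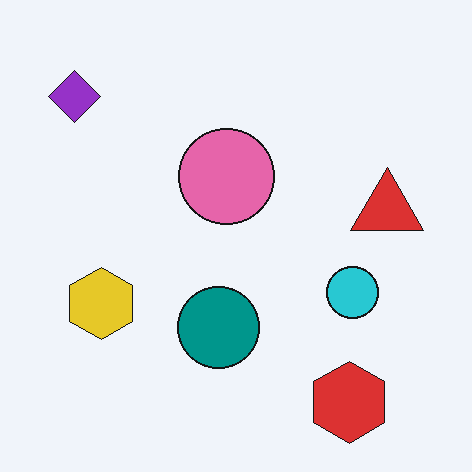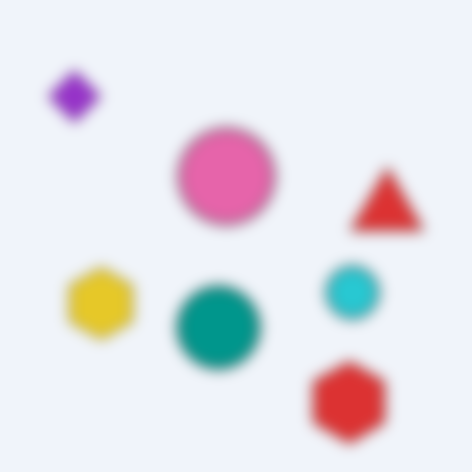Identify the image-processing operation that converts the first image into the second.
The image was strongly gaussian-blurred.

Shape edges and outlines are uniformly softened across the whole image.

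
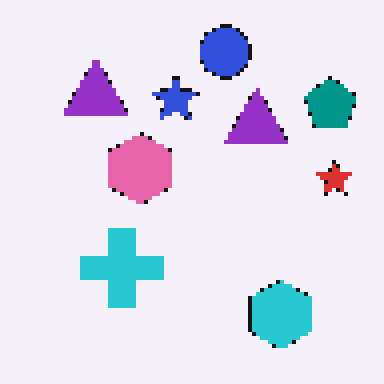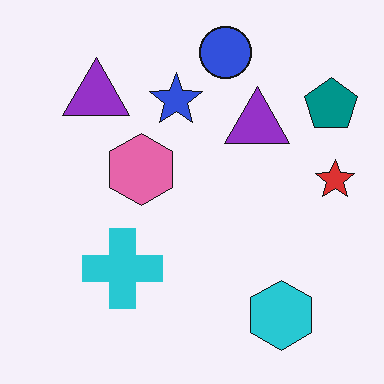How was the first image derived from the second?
The image was lightly pixelated (a mild mosaic effect).

Shapes are reduced to large square blocks; fine edges and outlines are lost — a downscale-then-upscale (mosaic) effect.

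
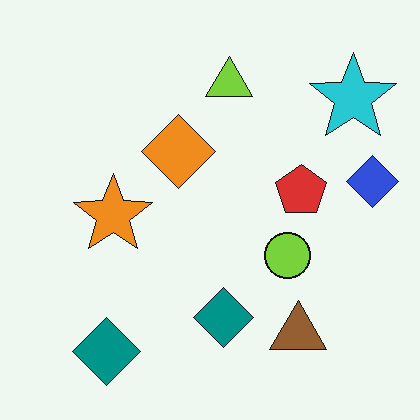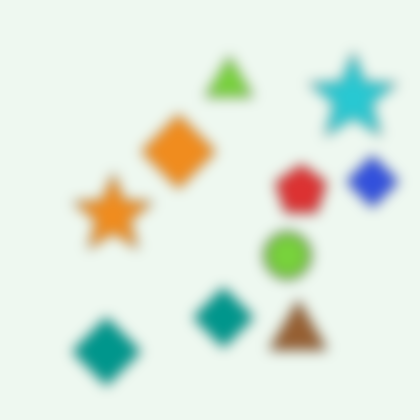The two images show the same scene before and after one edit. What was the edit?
The second image is the first heavily blurred.

Shape edges and outlines are uniformly softened across the whole image.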